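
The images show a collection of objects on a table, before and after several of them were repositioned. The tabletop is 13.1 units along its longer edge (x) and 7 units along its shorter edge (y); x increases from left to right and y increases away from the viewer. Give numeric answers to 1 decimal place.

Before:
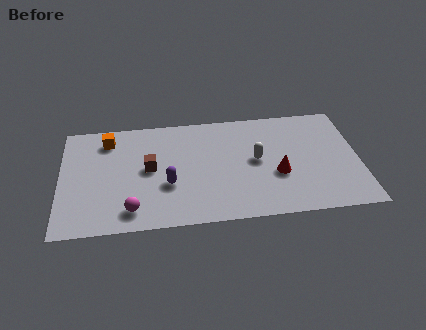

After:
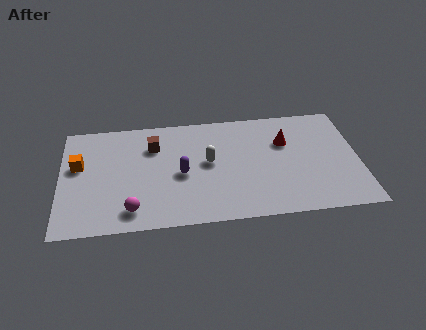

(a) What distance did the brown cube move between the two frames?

1.4

From (3.9, 3.7) to (4.1, 5.1), the brown cube covered √(0.2² + 1.4²) ≈ 1.4 units.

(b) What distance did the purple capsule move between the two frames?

0.8

From (4.7, 2.6) to (5.3, 3.2), the purple capsule covered √(0.6² + 0.6²) ≈ 0.8 units.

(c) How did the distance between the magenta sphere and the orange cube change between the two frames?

-0.8

The distance was about 4.6 in the first image and 3.8 in the second, so they moved 0.8 units closer together.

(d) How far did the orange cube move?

2.0

The orange cube moved from about (2.1, 5.7) to (0.8, 4.2), a distance of √(1.3² + 1.5²) ≈ 2.0.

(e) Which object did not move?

the magenta sphere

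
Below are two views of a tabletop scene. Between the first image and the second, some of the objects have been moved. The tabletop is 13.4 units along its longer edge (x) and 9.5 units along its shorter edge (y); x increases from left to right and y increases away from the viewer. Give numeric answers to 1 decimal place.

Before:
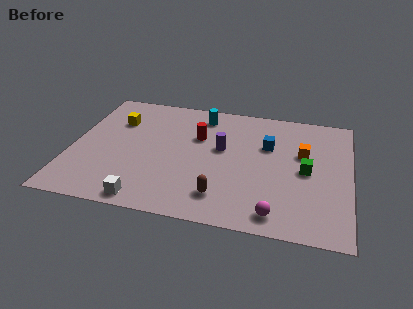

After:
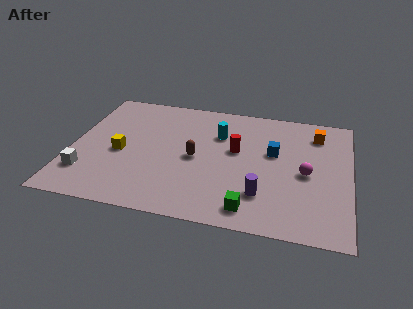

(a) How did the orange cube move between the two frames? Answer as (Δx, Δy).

(0.6, 1.7)

The orange cube was at about (11.1, 5.9) and moved to about (11.7, 7.6).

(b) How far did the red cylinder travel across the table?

2.0

The red cylinder was near (6.0, 6.2) before and (7.9, 5.5) after, so it travelled √(1.9² + 0.7²) ≈ 2.0 units.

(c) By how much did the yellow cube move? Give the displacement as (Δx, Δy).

(0.4, -2.5)

From the two frames, the yellow cube sits at roughly (2.0, 6.7) before and (2.4, 4.2) after.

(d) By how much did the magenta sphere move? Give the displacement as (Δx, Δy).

(1.3, 3.2)

The magenta sphere was at about (10.0, 1.2) and moved to about (11.3, 4.4).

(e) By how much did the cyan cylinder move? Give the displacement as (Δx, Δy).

(0.9, -1.4)

From the two frames, the cyan cylinder sits at roughly (6.1, 8.0) before and (7.0, 6.6) after.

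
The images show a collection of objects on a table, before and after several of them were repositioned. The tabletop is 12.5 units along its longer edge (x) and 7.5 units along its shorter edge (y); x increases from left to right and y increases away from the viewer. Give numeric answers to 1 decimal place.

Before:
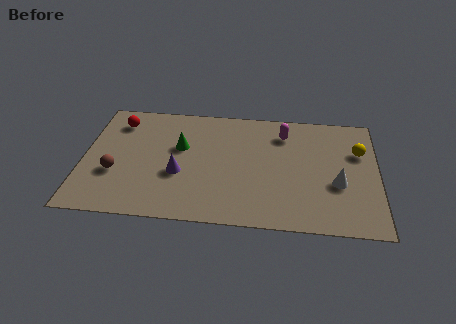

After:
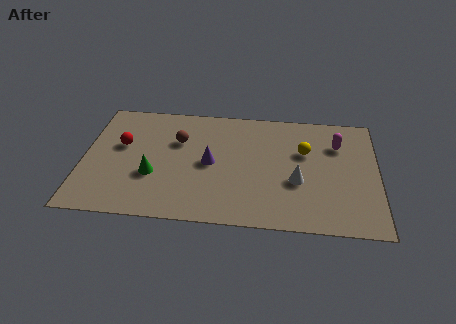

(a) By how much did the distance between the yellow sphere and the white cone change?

-0.4

They were about 2.3 units apart before and 1.9 after — 0.4 units closer together.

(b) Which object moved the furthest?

the brown sphere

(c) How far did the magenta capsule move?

2.4

The magenta capsule moved from about (8.5, 5.9) to (10.8, 5.4), a distance of √(2.3² + 0.5²) ≈ 2.4.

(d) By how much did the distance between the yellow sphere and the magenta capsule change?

-1.8

Before: roughly 3.3 units apart; after: 1.5. That's 1.8 units closer together.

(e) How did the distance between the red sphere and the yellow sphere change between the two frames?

-2.5

They were about 10.3 units apart before and 7.8 after — 2.5 units closer together.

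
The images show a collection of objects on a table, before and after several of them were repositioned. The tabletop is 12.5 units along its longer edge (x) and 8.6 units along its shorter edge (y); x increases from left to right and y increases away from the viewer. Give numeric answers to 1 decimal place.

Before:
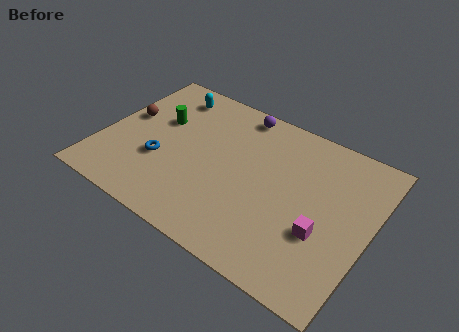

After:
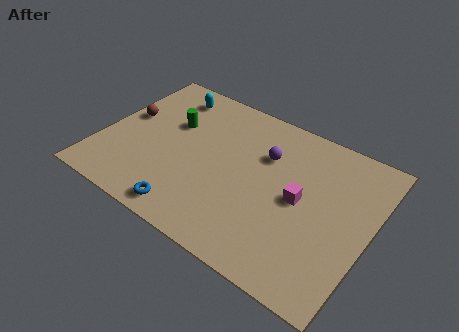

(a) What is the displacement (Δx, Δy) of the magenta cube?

(-1.2, 1.2)

From the two frames, the magenta cube sits at roughly (10.5, 3.1) before and (9.3, 4.3) after.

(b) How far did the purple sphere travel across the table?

2.4

The purple sphere moved from about (5.8, 7.7) to (7.4, 5.9), a distance of √(1.6² + 1.8²) ≈ 2.4.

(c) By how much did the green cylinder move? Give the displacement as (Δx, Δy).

(0.6, 0.1)

From the two frames, the green cylinder sits at roughly (2.4, 5.4) before and (3.0, 5.5) after.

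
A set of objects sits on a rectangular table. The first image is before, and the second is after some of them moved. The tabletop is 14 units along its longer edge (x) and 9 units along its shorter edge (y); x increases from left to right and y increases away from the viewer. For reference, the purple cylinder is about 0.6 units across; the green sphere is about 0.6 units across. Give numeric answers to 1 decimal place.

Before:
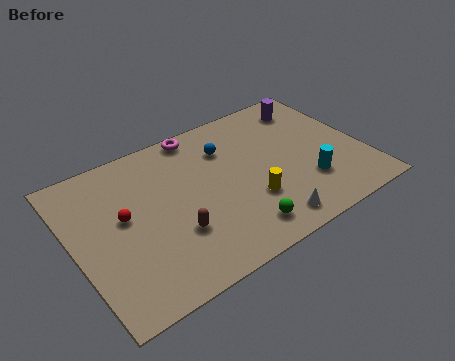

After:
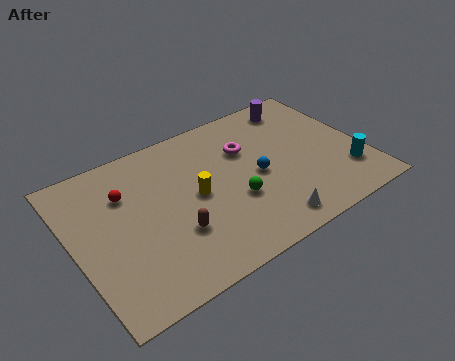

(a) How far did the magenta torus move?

2.9

The magenta torus moved from about (6.6, 8.2) to (8.6, 6.1), a distance of √(2.0² + 2.1²) ≈ 2.9.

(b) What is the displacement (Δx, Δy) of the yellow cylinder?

(-2.4, 1.6)

The yellow cylinder was at about (8.2, 2.9) and moved to about (5.8, 4.5).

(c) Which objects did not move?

the white cone and the brown capsule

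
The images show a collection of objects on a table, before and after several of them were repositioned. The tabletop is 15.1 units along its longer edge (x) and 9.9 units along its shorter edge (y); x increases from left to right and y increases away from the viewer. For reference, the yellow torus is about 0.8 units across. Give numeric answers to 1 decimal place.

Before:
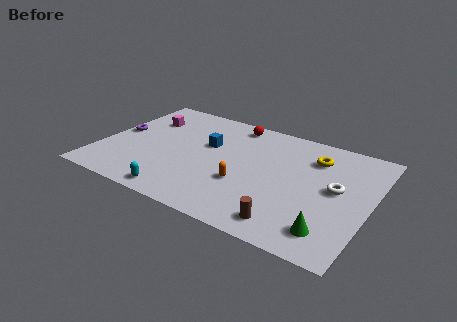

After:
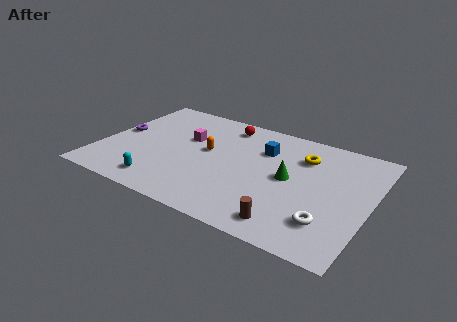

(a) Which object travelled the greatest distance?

the green cone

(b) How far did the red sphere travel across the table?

0.5

The red sphere moved from about (6.9, 8.7) to (6.5, 8.4), a distance of √(0.4² + 0.3²) ≈ 0.5.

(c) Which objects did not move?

the purple torus and the brown cylinder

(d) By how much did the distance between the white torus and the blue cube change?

-1.2

The distance was about 7.4 in the first image and 6.2 in the second, so they moved 1.2 units closer together.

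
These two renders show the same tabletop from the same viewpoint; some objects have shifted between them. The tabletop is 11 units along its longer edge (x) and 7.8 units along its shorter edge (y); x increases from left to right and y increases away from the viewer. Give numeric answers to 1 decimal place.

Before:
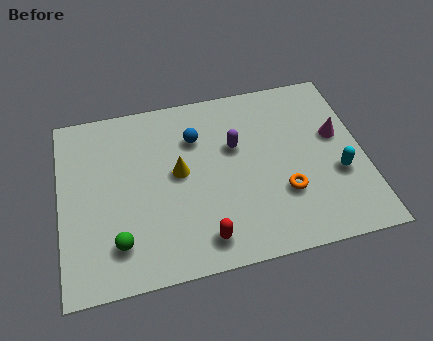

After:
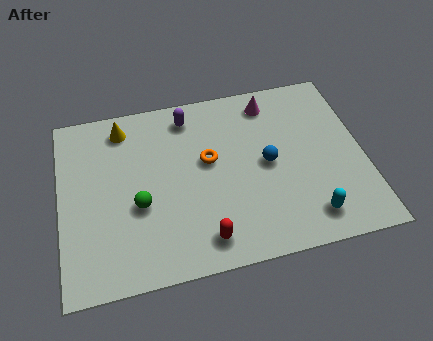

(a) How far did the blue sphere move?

3.0

From (5.0, 5.6) to (7.5, 3.9), the blue sphere covered √(2.5² + 1.7²) ≈ 3.0 units.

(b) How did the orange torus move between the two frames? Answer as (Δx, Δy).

(-2.6, 2.0)

From the two frames, the orange torus sits at roughly (8.0, 2.5) before and (5.4, 4.5) after.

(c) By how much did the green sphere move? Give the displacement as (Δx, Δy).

(0.8, 1.4)

The green sphere was at about (2.0, 1.7) and moved to about (2.8, 3.1).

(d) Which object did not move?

the red capsule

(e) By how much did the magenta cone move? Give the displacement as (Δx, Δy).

(-2.3, 2.0)

The magenta cone was at about (10.1, 4.6) and moved to about (7.8, 6.6).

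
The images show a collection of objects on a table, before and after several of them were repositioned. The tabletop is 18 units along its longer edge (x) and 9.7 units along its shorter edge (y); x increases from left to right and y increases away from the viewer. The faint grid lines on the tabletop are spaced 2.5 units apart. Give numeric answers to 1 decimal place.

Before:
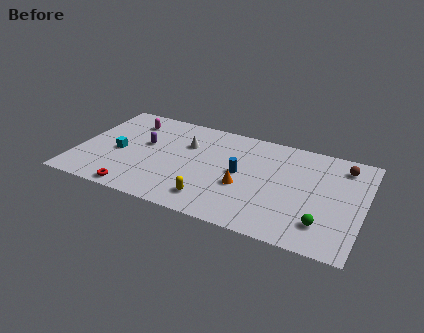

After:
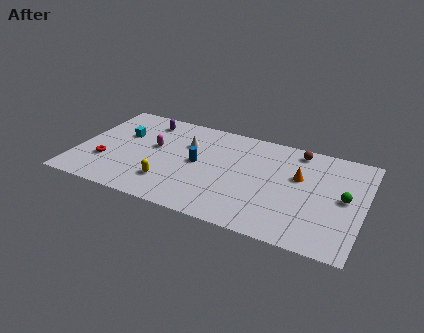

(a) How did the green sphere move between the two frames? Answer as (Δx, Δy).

(1.1, 2.8)

From the two frames, the green sphere sits at roughly (15.7, 2.2) before and (16.8, 5.0) after.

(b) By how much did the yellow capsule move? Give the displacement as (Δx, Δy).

(-2.8, 0.6)

The yellow capsule started near (8.8, 1.8) and ended near (6.0, 2.4).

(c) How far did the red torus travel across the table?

3.1

From (4.1, 0.9) to (1.9, 3.1), the red torus covered √(2.2² + 2.2²) ≈ 3.1 units.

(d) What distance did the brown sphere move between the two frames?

2.9

The brown sphere was near (16.5, 8.0) before and (13.6, 8.5) after, so it travelled √(2.9² + 0.5²) ≈ 2.9 units.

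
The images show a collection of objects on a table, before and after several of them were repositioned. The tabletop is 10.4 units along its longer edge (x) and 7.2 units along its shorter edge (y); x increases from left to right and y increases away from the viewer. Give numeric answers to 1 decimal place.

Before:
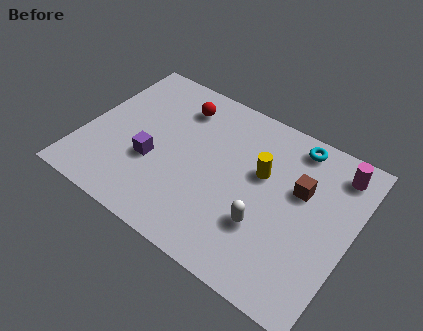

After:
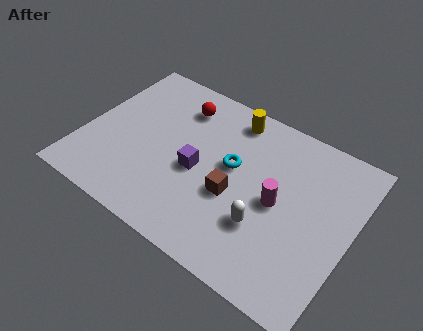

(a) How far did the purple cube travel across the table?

1.8

The purple cube was near (2.8, 2.7) before and (4.5, 3.2) after, so it travelled √(1.7² + 0.5²) ≈ 1.8 units.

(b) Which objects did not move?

the red sphere and the white capsule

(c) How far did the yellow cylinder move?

2.3

The yellow cylinder was near (6.8, 4.4) before and (5.3, 6.2) after, so it travelled √(1.5² + 1.8²) ≈ 2.3 units.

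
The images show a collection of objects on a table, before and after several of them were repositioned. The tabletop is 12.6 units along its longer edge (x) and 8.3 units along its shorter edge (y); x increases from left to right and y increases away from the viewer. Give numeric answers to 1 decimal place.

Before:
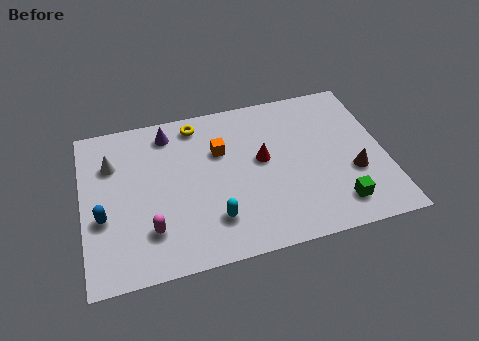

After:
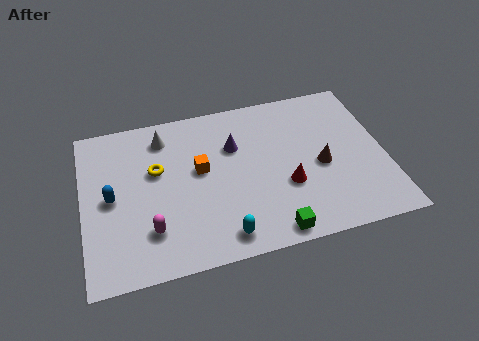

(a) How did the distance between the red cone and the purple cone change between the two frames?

-1.2

Before: roughly 4.5 units apart; after: 3.3. That's 1.2 units closer together.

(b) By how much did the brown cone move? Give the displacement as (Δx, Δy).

(-1.3, 0.7)

From the two frames, the brown cone sits at roughly (11.2, 3.0) before and (9.9, 3.7) after.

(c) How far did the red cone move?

1.8

The red cone moved from about (7.5, 4.6) to (8.4, 3.0), a distance of √(0.9² + 1.6²) ≈ 1.8.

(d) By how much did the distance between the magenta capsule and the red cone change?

+0.4

The distance was about 5.4 in the first image and 5.8 in the second, so they moved 0.4 units further apart.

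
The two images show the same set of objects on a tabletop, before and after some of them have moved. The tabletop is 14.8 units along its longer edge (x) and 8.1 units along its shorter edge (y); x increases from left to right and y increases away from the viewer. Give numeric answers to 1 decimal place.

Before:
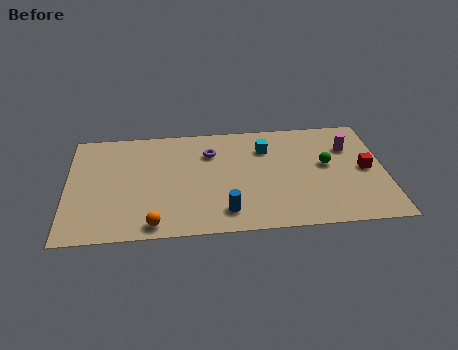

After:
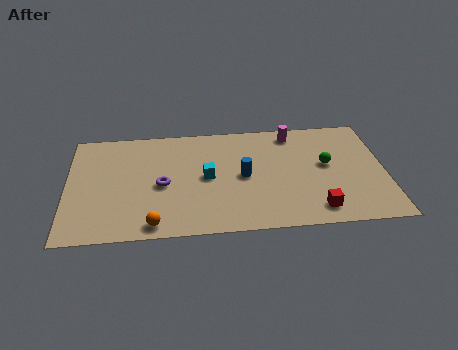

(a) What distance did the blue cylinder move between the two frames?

2.7

From (7.3, 1.5) to (8.2, 4.0), the blue cylinder covered √(0.9² + 2.5²) ≈ 2.7 units.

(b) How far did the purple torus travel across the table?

3.2

The purple torus was near (6.7, 5.9) before and (4.4, 3.7) after, so it travelled √(2.3² + 2.2²) ≈ 3.2 units.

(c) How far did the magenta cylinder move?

2.9

From (13.2, 5.7) to (10.6, 7.0), the magenta cylinder covered √(2.6² + 1.3²) ≈ 2.9 units.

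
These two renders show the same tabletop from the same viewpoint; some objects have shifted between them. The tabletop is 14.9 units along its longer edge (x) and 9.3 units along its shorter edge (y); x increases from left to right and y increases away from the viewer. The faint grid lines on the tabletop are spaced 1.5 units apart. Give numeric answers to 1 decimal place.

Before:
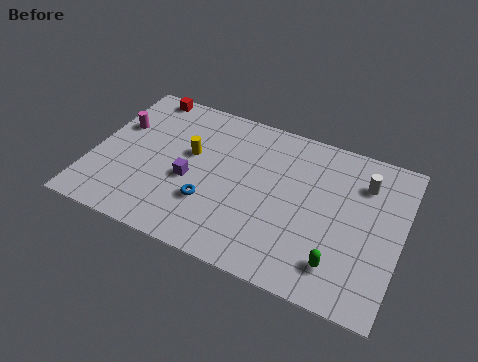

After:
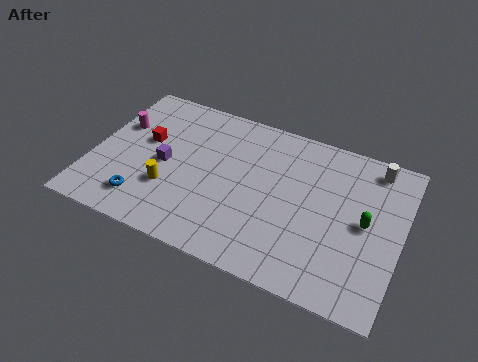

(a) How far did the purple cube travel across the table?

1.4

From (4.8, 3.9) to (3.5, 4.4), the purple cube covered √(1.3² + 0.5²) ≈ 1.4 units.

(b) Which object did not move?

the magenta cylinder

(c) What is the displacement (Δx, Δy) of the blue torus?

(-3.1, -1.1)

The blue torus started near (5.9, 2.9) and ended near (2.8, 1.8).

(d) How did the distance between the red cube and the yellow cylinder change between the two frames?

-1.1

Before: roughly 4.0 units apart; after: 2.9. That's 1.1 units closer together.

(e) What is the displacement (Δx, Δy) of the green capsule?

(1.0, 2.8)

The green capsule was at about (12.2, 1.9) and moved to about (13.2, 4.7).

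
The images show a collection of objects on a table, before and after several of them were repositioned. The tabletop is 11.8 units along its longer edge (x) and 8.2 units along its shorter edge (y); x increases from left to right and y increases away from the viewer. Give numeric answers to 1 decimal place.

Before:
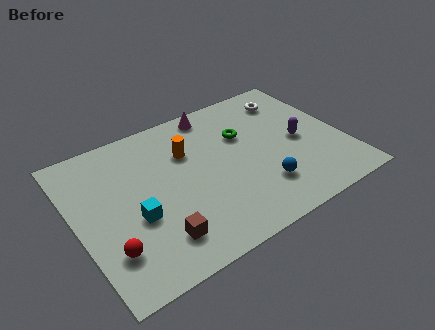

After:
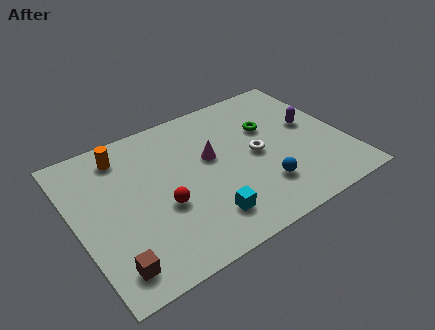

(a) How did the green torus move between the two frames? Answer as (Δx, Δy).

(1.1, -0.1)

The green torus was at about (7.6, 5.4) and moved to about (8.7, 5.3).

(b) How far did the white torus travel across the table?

3.3

From (10.0, 6.6) to (7.9, 4.0), the white torus covered √(2.1² + 2.6²) ≈ 3.3 units.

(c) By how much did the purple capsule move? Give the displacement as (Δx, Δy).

(0.6, 0.7)

From the two frames, the purple capsule sits at roughly (9.9, 3.9) before and (10.5, 4.6) after.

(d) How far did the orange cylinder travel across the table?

3.0

The orange cylinder was near (5.1, 5.6) before and (2.4, 6.8) after, so it travelled √(2.7² + 1.2²) ≈ 3.0 units.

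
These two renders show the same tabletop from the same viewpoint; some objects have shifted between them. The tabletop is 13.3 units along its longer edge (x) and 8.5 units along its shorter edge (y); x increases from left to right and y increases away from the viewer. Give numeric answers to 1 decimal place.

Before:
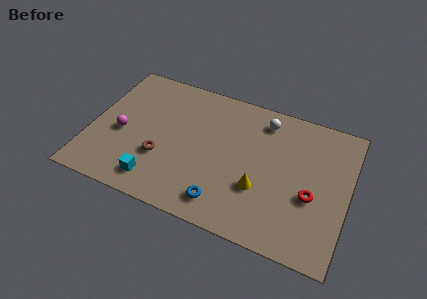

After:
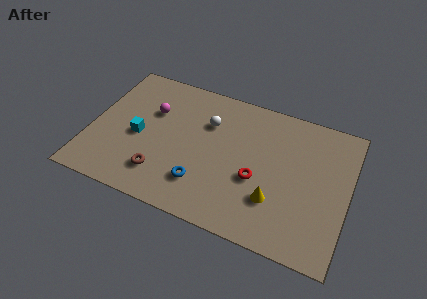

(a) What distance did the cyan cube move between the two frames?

2.7

The cyan cube was near (3.7, 1.4) before and (2.5, 3.8) after, so it travelled √(1.2² + 2.4²) ≈ 2.7 units.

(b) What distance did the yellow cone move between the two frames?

0.9

The yellow cone moved from about (8.9, 2.9) to (9.7, 2.5), a distance of √(0.8² + 0.4²) ≈ 0.9.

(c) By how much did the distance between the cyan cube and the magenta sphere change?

-1.2

The distance was about 3.1 in the first image and 1.9 in the second, so they moved 1.2 units closer together.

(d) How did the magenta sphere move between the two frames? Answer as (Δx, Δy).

(1.4, 1.9)

From the two frames, the magenta sphere sits at roughly (1.6, 3.7) before and (3.0, 5.6) after.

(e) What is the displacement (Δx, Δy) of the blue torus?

(-1.2, 0.7)

The blue torus was at about (7.2, 1.4) and moved to about (6.0, 2.1).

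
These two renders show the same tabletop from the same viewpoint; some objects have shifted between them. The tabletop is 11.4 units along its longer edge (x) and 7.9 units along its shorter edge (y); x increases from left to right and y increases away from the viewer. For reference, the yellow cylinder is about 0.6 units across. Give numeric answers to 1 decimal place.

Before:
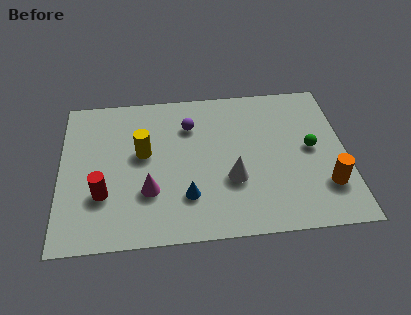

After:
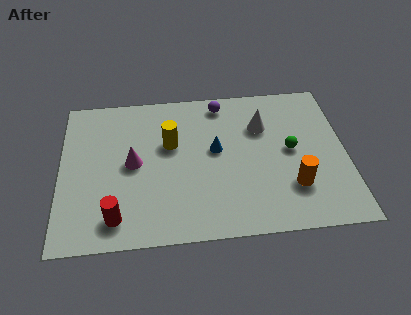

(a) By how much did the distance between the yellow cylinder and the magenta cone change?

-0.3

Before: roughly 2.0 units apart; after: 1.7. That's 0.3 units closer together.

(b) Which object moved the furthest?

the white cone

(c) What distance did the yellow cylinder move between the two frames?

1.2

The yellow cylinder moved from about (3.3, 4.5) to (4.4, 4.9), a distance of √(1.1² + 0.4²) ≈ 1.2.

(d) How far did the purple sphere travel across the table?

1.7

The purple sphere was near (5.2, 5.8) before and (6.5, 6.9) after, so it travelled √(1.3² + 1.1²) ≈ 1.7 units.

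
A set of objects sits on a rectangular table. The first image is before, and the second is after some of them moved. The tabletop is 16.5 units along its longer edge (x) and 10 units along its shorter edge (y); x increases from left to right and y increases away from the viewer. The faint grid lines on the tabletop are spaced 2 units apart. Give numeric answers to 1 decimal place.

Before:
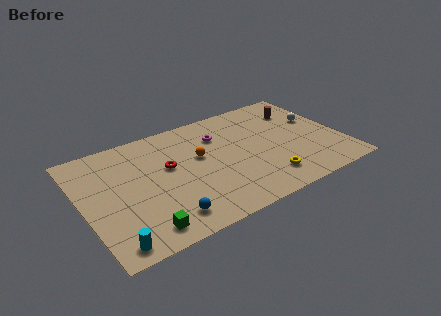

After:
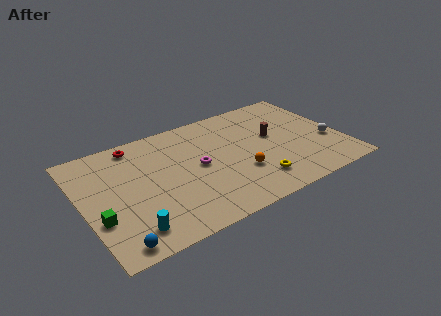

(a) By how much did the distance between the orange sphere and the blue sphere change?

+3.5

They were about 5.0 units apart before and 8.5 after — 3.5 units further apart.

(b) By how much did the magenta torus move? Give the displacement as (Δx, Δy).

(-1.7, -2.2)

From the two frames, the magenta torus sits at roughly (9.0, 7.3) before and (7.3, 5.1) after.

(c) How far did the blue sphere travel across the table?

3.3

From (4.7, 1.7) to (1.5, 1.0), the blue sphere covered √(3.2² + 0.7²) ≈ 3.3 units.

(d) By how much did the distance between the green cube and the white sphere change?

+1.8

The distance was about 13.0 in the first image and 14.8 in the second, so they moved 1.8 units further apart.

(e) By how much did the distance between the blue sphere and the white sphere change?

+2.9

They were about 11.5 units apart before and 14.4 after — 2.9 units further apart.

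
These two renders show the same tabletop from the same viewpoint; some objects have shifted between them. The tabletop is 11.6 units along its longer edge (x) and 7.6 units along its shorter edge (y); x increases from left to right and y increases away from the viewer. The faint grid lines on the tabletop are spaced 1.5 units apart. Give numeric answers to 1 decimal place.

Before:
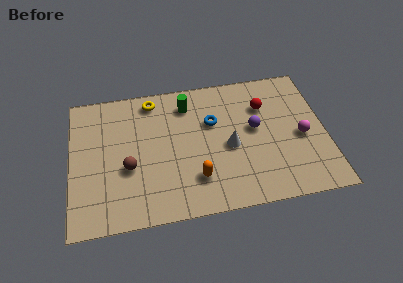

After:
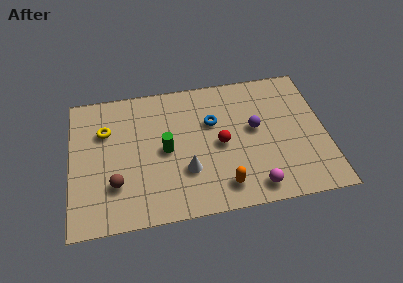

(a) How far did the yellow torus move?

2.6

The yellow torus was near (3.8, 6.6) before and (1.6, 5.2) after, so it travelled √(2.2² + 1.4²) ≈ 2.6 units.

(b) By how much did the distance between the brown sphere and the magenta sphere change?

-1.6

They were about 7.9 units apart before and 6.3 after — 1.6 units closer together.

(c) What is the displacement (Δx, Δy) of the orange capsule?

(1.2, -0.6)

The orange capsule started near (5.6, 1.9) and ended near (6.8, 1.3).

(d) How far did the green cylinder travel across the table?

2.6

The green cylinder moved from about (5.4, 6.1) to (4.3, 3.7), a distance of √(1.1² + 2.4²) ≈ 2.6.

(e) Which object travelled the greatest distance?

the magenta sphere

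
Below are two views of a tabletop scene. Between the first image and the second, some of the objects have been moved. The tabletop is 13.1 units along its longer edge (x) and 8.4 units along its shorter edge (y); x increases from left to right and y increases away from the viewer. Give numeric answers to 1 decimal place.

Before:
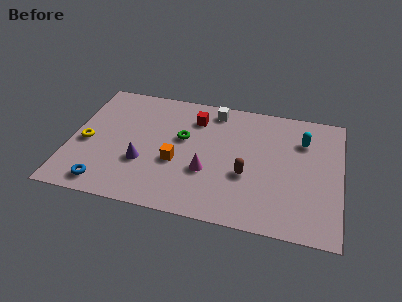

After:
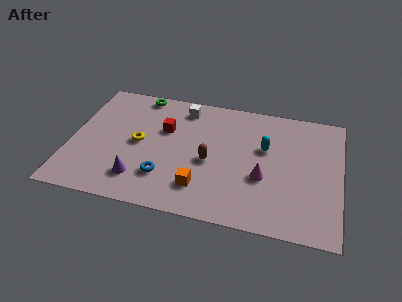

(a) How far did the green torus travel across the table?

3.5

The green torus was near (5.4, 5.0) before and (3.1, 7.6) after, so it travelled √(2.3² + 2.6²) ≈ 3.5 units.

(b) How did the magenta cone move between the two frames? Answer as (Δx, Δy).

(2.7, 0.2)

The magenta cone was at about (6.7, 3.0) and moved to about (9.4, 3.2).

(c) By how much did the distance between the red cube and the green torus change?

+1.0

The distance was about 1.6 in the first image and 2.6 in the second, so they moved 1.0 units further apart.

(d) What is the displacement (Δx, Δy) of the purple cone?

(-0.1, -1.1)

The purple cone was at about (3.6, 2.9) and moved to about (3.5, 1.8).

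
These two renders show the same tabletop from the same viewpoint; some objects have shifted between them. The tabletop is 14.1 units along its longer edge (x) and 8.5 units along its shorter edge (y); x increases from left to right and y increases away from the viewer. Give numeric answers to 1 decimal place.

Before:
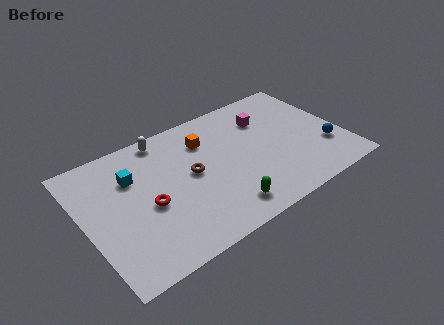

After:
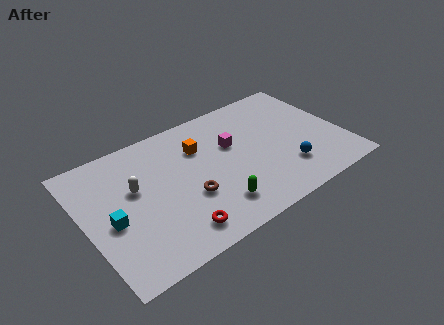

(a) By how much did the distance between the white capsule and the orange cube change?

+1.3

They were about 2.5 units apart before and 3.8 after — 1.3 units further apart.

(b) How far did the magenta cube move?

2.3

The magenta cube was near (10.3, 6.2) before and (8.2, 5.3) after, so it travelled √(2.1² + 0.9²) ≈ 2.3 units.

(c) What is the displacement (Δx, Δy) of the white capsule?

(-2.0, -2.5)

From the two frames, the white capsule sits at roughly (4.8, 7.6) before and (2.8, 5.1) after.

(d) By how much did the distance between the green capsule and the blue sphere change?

-2.0

They were about 6.1 units apart before and 4.1 after — 2.0 units closer together.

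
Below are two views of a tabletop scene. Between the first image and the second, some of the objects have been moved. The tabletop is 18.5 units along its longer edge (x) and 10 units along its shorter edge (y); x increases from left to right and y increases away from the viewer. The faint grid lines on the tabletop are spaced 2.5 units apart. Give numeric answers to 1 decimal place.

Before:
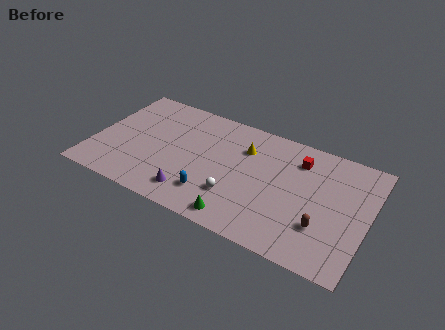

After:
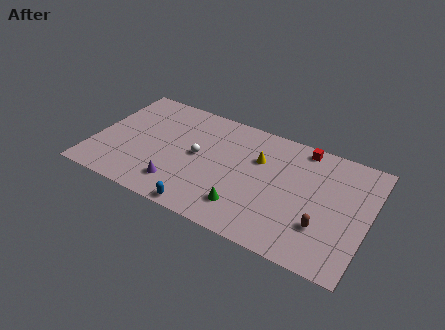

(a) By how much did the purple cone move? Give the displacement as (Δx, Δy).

(-1.0, 0.3)

The purple cone was at about (7.1, 1.8) and moved to about (6.1, 2.1).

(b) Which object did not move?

the brown capsule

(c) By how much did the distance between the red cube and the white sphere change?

+1.6

The distance was about 6.1 in the first image and 7.7 in the second, so they moved 1.6 units further apart.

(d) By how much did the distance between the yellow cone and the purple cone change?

+0.6

Before: roughly 6.1 units apart; after: 6.7. That's 0.6 units further apart.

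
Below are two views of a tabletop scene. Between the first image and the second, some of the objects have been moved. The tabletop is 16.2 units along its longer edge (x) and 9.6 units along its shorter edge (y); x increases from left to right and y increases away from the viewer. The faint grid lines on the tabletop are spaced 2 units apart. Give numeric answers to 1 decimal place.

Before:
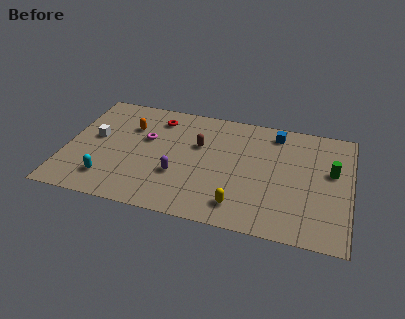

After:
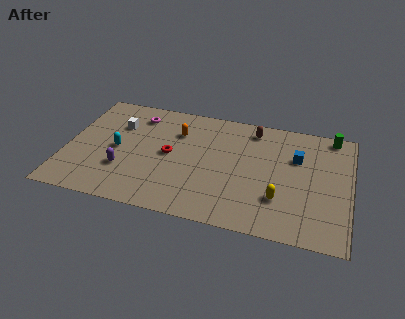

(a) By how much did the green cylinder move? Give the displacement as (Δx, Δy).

(-0.1, 3.0)

The green cylinder was at about (15.1, 5.7) and moved to about (15.0, 8.7).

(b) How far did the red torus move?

3.0

The red torus moved from about (5.0, 7.8) to (5.9, 4.9), a distance of √(0.9² + 2.9²) ≈ 3.0.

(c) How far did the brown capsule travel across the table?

3.7

From (7.5, 6.1) to (10.5, 8.2), the brown capsule covered √(3.0² + 2.1²) ≈ 3.7 units.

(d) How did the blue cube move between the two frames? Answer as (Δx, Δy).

(1.3, -1.8)

From the two frames, the blue cube sits at roughly (11.8, 8.2) before and (13.1, 6.4) after.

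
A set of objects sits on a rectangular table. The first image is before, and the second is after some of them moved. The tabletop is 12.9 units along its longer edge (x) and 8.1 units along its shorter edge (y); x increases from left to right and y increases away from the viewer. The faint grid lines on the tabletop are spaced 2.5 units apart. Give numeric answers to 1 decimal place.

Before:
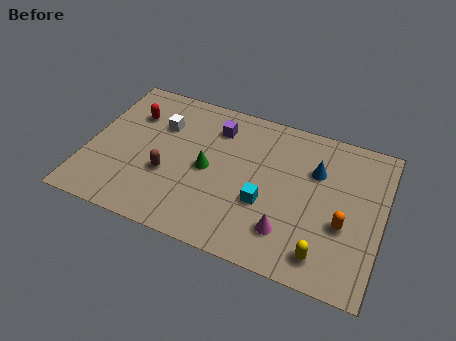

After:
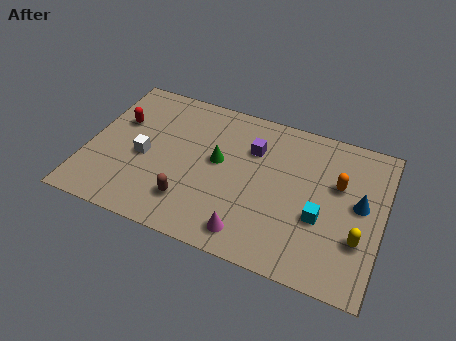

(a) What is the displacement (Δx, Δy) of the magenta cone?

(-1.6, -0.7)

The magenta cone was at about (9.0, 1.9) and moved to about (7.4, 1.2).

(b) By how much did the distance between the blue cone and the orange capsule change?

-1.6

They were about 2.8 units apart before and 1.2 after — 1.6 units closer together.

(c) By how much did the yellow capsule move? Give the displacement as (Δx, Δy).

(1.4, 1.3)

From the two frames, the yellow capsule sits at roughly (10.6, 1.3) before and (12.0, 2.6) after.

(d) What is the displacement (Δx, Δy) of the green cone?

(0.4, 0.6)

From the two frames, the green cone sits at roughly (5.3, 3.9) before and (5.7, 4.5) after.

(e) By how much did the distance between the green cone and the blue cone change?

+1.3

The distance was about 4.9 in the first image and 6.2 in the second, so they moved 1.3 units further apart.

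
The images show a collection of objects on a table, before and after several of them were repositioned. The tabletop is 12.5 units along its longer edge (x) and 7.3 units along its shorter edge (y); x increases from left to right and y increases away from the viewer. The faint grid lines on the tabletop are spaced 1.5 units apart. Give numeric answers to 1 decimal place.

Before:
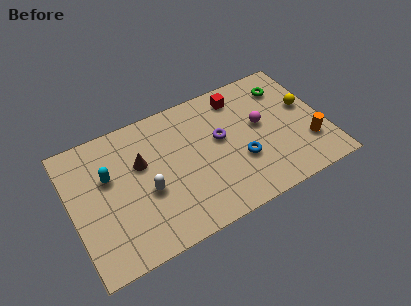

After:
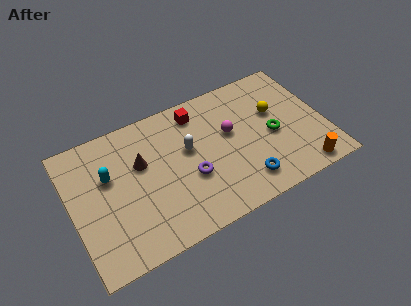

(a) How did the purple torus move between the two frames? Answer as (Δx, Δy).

(-1.7, -1.4)

The purple torus started near (7.4, 4.2) and ended near (5.7, 2.8).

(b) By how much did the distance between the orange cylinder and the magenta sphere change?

+1.8

Before: roughly 2.9 units apart; after: 4.7. That's 1.8 units further apart.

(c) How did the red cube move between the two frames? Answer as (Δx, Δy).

(-2.1, 0.0)

The red cube started near (8.6, 6.1) and ended near (6.5, 6.1).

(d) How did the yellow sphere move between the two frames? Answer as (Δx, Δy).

(-1.5, 0.3)

From the two frames, the yellow sphere sits at roughly (11.7, 4.2) before and (10.2, 4.5) after.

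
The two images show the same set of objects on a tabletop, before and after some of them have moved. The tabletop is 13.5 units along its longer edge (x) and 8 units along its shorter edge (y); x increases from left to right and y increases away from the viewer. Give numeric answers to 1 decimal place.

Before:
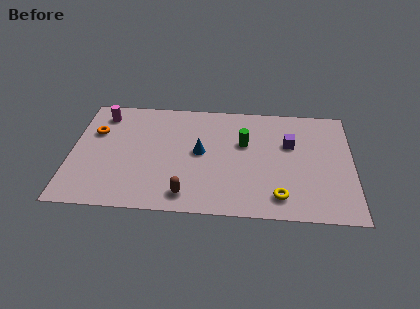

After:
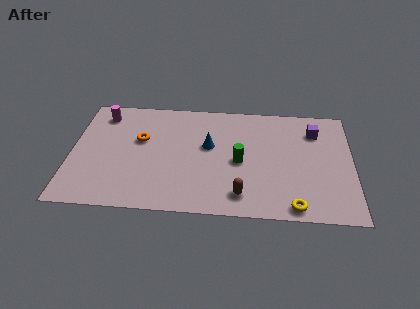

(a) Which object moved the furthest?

the brown capsule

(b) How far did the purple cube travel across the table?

1.6

The purple cube was near (10.5, 5.1) before and (11.7, 6.1) after, so it travelled √(1.2² + 1.0²) ≈ 1.6 units.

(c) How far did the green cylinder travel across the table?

1.3

The green cylinder moved from about (8.3, 5.0) to (8.1, 3.7), a distance of √(0.2² + 1.3²) ≈ 1.3.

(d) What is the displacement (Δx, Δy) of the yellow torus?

(0.7, -0.6)

From the two frames, the yellow torus sits at roughly (10.0, 1.4) before and (10.7, 0.8) after.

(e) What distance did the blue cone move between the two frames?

0.6

The blue cone was near (6.2, 4.2) before and (6.6, 4.7) after, so it travelled √(0.4² + 0.5²) ≈ 0.6 units.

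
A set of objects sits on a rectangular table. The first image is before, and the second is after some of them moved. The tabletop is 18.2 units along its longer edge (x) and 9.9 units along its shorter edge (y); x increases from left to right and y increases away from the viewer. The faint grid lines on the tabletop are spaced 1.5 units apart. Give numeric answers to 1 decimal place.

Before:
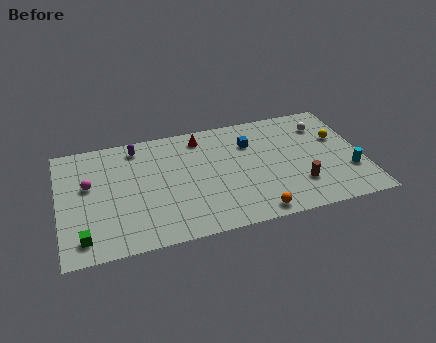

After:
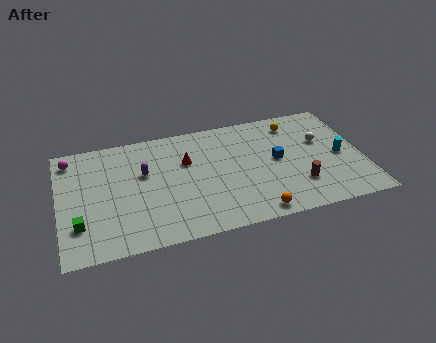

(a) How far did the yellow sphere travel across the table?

3.2

The yellow sphere moved from about (16.9, 6.2) to (14.4, 8.2), a distance of √(2.5² + 2.0²) ≈ 3.2.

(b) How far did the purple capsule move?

2.4

The purple capsule moved from about (4.8, 8.5) to (5.1, 6.1), a distance of √(0.3² + 2.4²) ≈ 2.4.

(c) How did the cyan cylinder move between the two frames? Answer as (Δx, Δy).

(-0.4, 1.5)

The cyan cylinder was at about (17.3, 3.1) and moved to about (16.9, 4.6).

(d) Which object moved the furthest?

the yellow sphere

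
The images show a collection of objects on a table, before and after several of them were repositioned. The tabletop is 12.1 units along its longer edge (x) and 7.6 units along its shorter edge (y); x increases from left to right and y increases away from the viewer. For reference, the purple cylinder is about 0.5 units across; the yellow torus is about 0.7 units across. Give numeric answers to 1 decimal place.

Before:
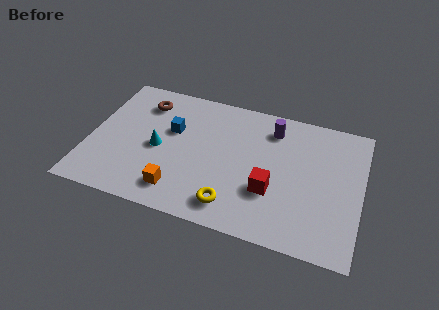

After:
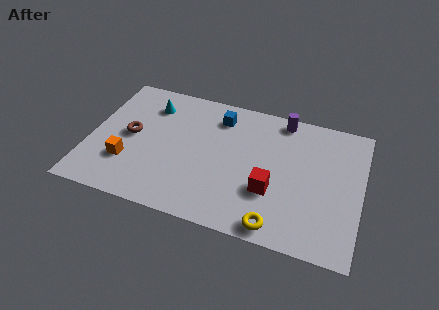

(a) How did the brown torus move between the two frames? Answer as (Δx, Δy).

(-0.4, -2.1)

From the two frames, the brown torus sits at roughly (2.2, 6.0) before and (1.8, 3.9) after.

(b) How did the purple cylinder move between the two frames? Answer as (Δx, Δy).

(0.4, 0.7)

The purple cylinder was at about (8.0, 6.1) and moved to about (8.4, 6.8).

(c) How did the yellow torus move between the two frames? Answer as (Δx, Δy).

(2.0, -0.5)

The yellow torus started near (6.6, 1.3) and ended near (8.6, 0.8).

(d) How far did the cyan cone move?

2.5

The cyan cone moved from about (3.1, 3.5) to (2.5, 5.9), a distance of √(0.6² + 2.4²) ≈ 2.5.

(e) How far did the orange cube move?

2.6

The orange cube moved from about (4.2, 1.4) to (1.8, 2.3), a distance of √(2.4² + 0.9²) ≈ 2.6.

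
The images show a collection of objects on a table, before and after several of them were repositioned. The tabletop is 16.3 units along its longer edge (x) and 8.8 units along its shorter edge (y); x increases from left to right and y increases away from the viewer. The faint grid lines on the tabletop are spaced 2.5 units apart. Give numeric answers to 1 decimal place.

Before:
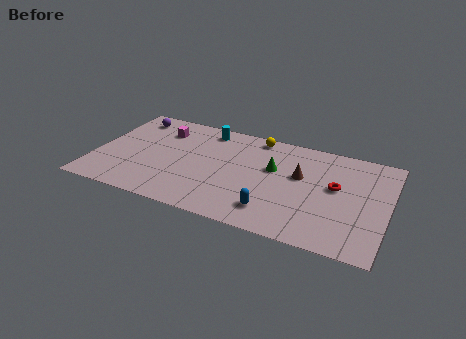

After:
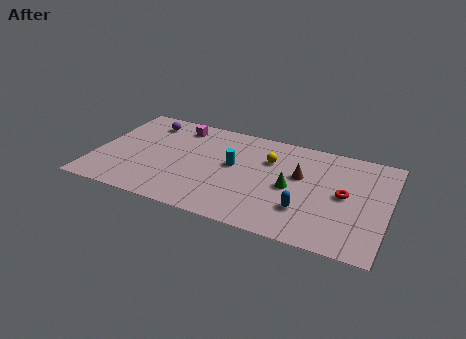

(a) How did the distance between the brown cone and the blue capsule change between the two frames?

-0.9

The distance was about 3.7 in the first image and 2.8 in the second, so they moved 0.9 units closer together.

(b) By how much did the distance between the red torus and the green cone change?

-0.6

They were about 3.5 units apart before and 2.9 after — 0.6 units closer together.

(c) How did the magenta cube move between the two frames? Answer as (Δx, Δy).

(0.9, 0.7)

The magenta cube started near (3.4, 6.7) and ended near (4.3, 7.4).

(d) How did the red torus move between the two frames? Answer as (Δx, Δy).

(0.5, -0.5)

The red torus started near (13.4, 5.0) and ended near (13.9, 4.5).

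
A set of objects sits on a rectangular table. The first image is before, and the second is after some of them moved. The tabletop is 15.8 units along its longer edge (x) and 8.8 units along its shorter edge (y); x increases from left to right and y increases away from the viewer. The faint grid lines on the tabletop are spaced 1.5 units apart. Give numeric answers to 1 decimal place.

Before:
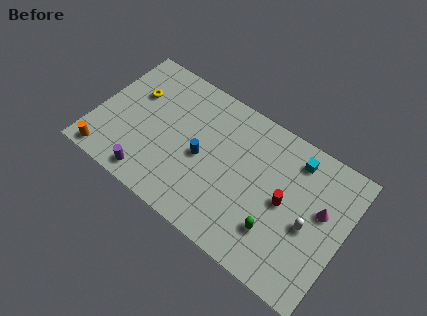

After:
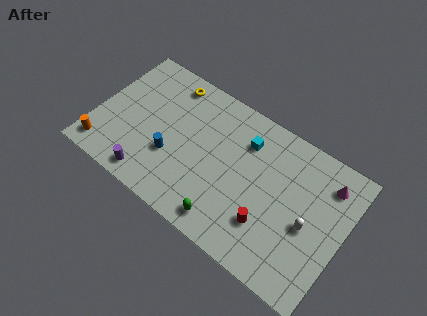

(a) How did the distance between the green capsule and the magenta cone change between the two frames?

+4.2

They were about 3.7 units apart before and 7.9 after — 4.2 units further apart.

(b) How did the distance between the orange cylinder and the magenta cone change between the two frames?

+0.9

The distance was about 13.8 in the first image and 14.7 in the second, so they moved 0.9 units further apart.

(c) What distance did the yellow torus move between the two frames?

2.6

The yellow torus moved from about (2.1, 5.8) to (4.0, 7.6), a distance of √(1.9² + 1.8²) ≈ 2.6.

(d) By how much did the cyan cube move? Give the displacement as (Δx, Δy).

(-3.1, -0.7)

The cyan cube was at about (12.3, 7.3) and moved to about (9.2, 6.6).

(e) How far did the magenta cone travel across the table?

1.8

The magenta cone was near (14.3, 5.2) before and (14.4, 7.0) after, so it travelled √(0.1² + 1.8²) ≈ 1.8 units.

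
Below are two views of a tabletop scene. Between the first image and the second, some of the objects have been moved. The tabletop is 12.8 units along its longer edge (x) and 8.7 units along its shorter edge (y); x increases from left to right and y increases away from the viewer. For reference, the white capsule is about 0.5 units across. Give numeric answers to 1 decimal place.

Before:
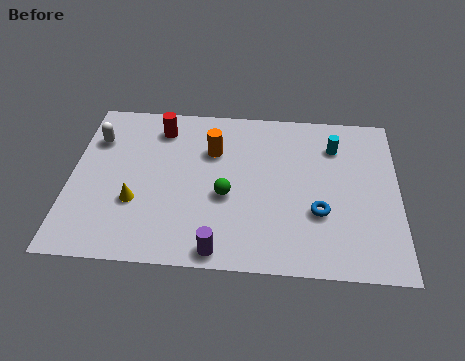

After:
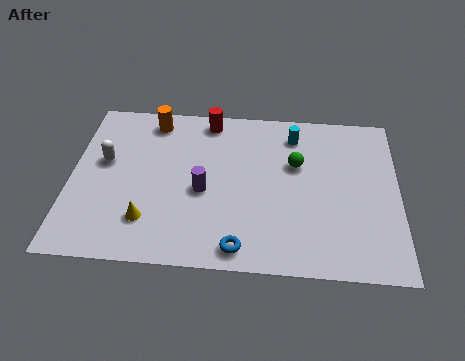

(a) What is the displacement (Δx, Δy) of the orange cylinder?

(-2.4, 1.5)

The orange cylinder was at about (5.5, 6.0) and moved to about (3.1, 7.5).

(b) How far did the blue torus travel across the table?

3.6

The blue torus was near (9.7, 3.0) before and (6.7, 1.0) after, so it travelled √(3.0² + 2.0²) ≈ 3.6 units.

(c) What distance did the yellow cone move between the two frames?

1.0

The yellow cone was near (2.6, 3.0) before and (3.1, 2.1) after, so it travelled √(0.5² + 0.9²) ≈ 1.0 units.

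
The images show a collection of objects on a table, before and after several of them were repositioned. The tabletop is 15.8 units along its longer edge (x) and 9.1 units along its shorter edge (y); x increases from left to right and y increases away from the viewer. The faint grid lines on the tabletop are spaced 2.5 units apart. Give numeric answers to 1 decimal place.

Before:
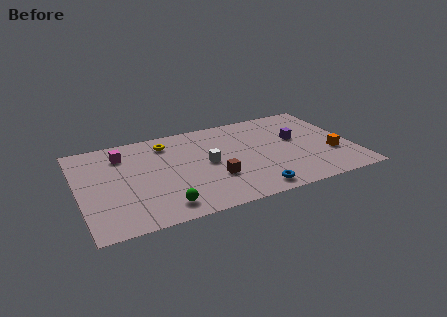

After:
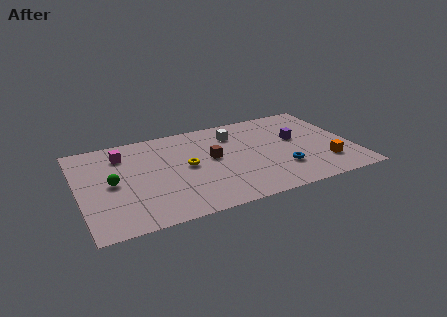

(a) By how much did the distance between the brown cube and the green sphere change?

+2.3

Before: roughly 3.5 units apart; after: 5.8. That's 2.3 units further apart.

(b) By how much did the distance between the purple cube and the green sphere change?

+1.7

They were about 9.1 units apart before and 10.8 after — 1.7 units further apart.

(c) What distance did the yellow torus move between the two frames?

2.8

The yellow torus was near (5.3, 7.4) before and (6.2, 4.7) after, so it travelled √(0.9² + 2.7²) ≈ 2.8 units.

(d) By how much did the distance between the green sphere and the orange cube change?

+2.2

They were about 10.1 units apart before and 12.3 after — 2.2 units further apart.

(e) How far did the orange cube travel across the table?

0.9

From (14.5, 3.1) to (14.0, 2.3), the orange cube covered √(0.5² + 0.8²) ≈ 0.9 units.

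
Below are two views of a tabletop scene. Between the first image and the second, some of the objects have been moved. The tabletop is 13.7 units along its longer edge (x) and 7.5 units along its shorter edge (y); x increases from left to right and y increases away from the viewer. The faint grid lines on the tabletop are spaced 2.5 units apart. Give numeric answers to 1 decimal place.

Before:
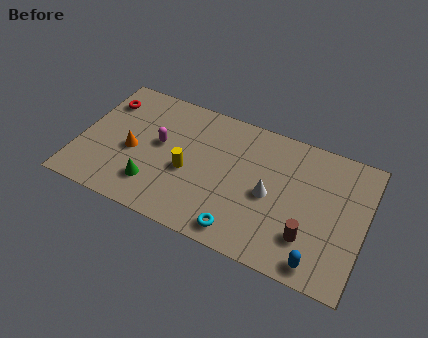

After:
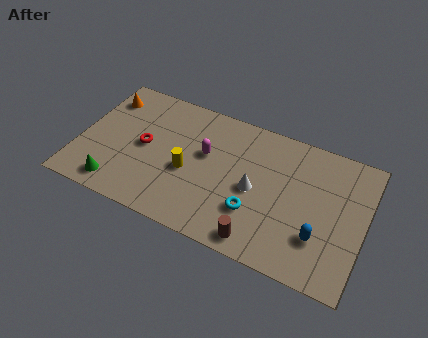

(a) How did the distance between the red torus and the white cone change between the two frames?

-3.2

They were about 8.6 units apart before and 5.4 after — 3.2 units closer together.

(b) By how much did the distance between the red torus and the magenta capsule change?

-0.3

They were about 3.3 units apart before and 3.0 after — 0.3 units closer together.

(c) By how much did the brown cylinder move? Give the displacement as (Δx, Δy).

(-2.2, -1.1)

From the two frames, the brown cylinder sits at roughly (11.2, 2.0) before and (9.0, 0.9) after.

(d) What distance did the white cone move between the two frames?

0.7

The white cone moved from about (9.2, 3.5) to (8.5, 3.5), a distance of √(0.7² + 0.0²) ≈ 0.7.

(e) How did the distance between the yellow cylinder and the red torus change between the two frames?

-2.8

They were about 5.1 units apart before and 2.3 after — 2.8 units closer together.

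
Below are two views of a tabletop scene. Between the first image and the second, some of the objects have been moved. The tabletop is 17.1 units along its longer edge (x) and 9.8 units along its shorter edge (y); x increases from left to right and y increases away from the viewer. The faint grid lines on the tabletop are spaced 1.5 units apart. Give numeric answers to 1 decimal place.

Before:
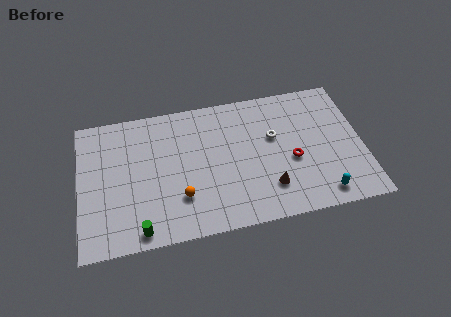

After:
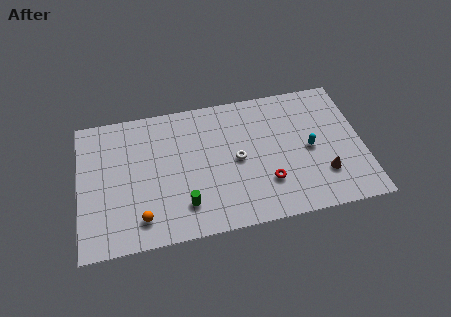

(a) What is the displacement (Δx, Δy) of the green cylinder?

(2.7, 1.2)

From the two frames, the green cylinder sits at roughly (3.5, 1.0) before and (6.2, 2.2) after.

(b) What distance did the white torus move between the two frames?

2.6

The white torus moved from about (11.8, 6.0) to (9.5, 4.8), a distance of √(2.3² + 1.2²) ≈ 2.6.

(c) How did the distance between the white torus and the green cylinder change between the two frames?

-5.5

They were about 9.7 units apart before and 4.2 after — 5.5 units closer together.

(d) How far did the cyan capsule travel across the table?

3.4

The cyan capsule moved from about (14.4, 1.3) to (13.9, 4.7), a distance of √(0.5² + 3.4²) ≈ 3.4.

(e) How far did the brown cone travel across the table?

3.3

The brown cone was near (11.3, 2.4) before and (14.6, 2.7) after, so it travelled √(3.3² + 0.3²) ≈ 3.3 units.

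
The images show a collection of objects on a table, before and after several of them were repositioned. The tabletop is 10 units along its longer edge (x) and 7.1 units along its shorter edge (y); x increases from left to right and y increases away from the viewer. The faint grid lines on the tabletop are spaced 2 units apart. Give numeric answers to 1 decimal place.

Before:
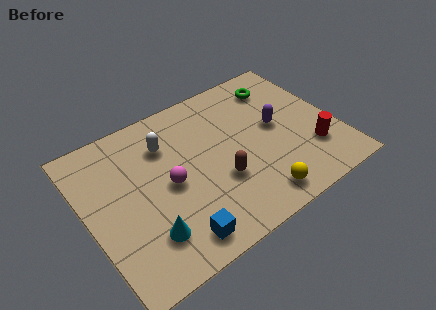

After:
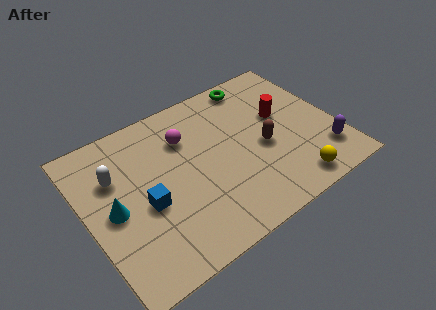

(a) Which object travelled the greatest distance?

the purple capsule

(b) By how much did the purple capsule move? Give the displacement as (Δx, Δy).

(1.5, -2.2)

The purple capsule was at about (7.7, 3.8) and moved to about (9.2, 1.6).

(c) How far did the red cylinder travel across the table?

2.3

The red cylinder moved from about (8.8, 2.0) to (8.0, 4.2), a distance of √(0.8² + 2.2²) ≈ 2.3.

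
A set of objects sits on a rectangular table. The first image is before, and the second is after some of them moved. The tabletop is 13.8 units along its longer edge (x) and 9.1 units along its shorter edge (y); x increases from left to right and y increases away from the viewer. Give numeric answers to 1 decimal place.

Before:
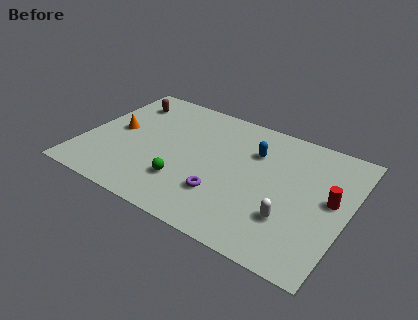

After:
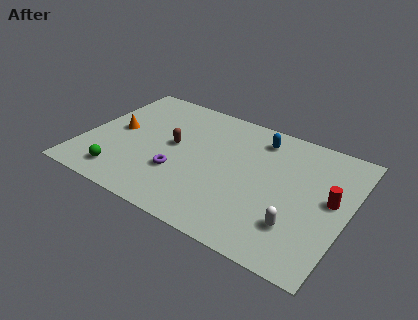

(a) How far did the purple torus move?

2.4

From (7.6, 2.6) to (5.2, 3.0), the purple torus covered √(2.4² + 0.4²) ≈ 2.4 units.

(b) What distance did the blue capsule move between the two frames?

1.1

From (8.7, 6.4) to (8.8, 7.5), the blue capsule covered √(0.1² + 1.1²) ≈ 1.1 units.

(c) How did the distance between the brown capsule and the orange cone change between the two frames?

+0.5

They were about 2.5 units apart before and 3.0 after — 0.5 units further apart.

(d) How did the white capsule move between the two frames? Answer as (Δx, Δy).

(0.4, -0.3)

From the two frames, the white capsule sits at roughly (11.1, 2.7) before and (11.5, 2.4) after.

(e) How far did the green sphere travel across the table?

3.4

The green sphere was near (5.6, 2.5) before and (2.4, 1.5) after, so it travelled √(3.2² + 1.0²) ≈ 3.4 units.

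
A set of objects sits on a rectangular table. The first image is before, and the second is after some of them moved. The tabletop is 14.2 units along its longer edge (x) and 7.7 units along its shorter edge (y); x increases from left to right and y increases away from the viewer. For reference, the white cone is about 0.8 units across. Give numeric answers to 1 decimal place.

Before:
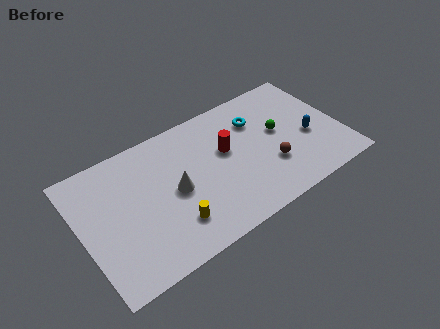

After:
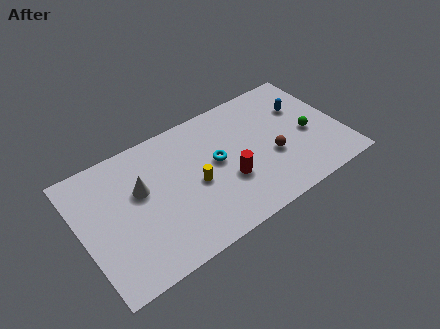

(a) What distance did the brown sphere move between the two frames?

0.5

The brown sphere was near (10.1, 2.5) before and (10.3, 3.0) after, so it travelled √(0.2² + 0.5²) ≈ 0.5 units.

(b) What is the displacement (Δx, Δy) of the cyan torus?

(-2.5, -1.4)

From the two frames, the cyan torus sits at roughly (9.9, 5.6) before and (7.4, 4.2) after.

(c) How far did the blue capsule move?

2.0

The blue capsule was near (12.4, 3.2) before and (12.4, 5.2) after, so it travelled √(0.0² + 2.0²) ≈ 2.0 units.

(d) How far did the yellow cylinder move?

2.2

The yellow cylinder was near (4.6, 1.9) before and (6.1, 3.5) after, so it travelled √(1.5² + 1.6²) ≈ 2.2 units.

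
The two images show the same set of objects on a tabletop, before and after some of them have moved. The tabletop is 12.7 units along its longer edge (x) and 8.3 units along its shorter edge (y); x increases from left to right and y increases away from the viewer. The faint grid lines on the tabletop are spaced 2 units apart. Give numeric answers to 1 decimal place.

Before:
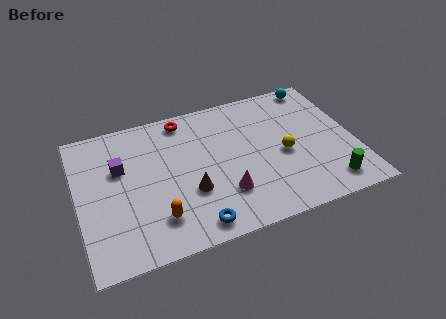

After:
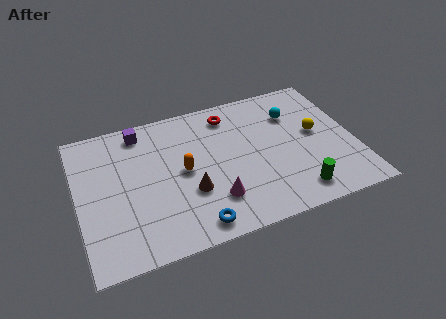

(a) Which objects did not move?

the blue torus and the brown cone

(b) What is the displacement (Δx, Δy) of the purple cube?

(1.1, 1.9)

The purple cube started near (2.0, 5.3) and ended near (3.1, 7.2).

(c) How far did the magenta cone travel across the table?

0.5

The magenta cone was near (6.5, 2.3) before and (6.0, 2.1) after, so it travelled √(0.5² + 0.2²) ≈ 0.5 units.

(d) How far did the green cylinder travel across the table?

1.5

The green cylinder was near (11.2, 1.3) before and (9.7, 1.3) after, so it travelled √(1.5² + 0.0²) ≈ 1.5 units.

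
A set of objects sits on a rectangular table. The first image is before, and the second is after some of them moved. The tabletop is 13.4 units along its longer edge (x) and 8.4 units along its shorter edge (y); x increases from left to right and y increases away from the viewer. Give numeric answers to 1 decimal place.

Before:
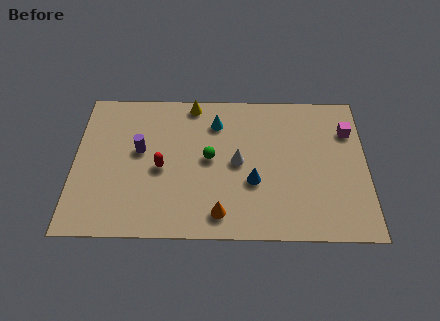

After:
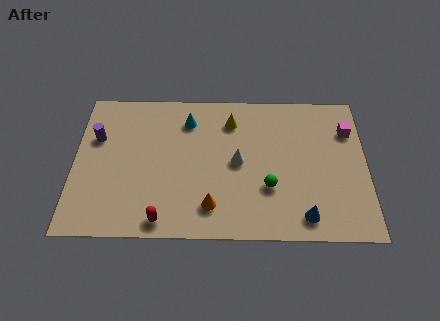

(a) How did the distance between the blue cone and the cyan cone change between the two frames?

+3.8

The distance was about 3.8 in the first image and 7.6 in the second, so they moved 3.8 units further apart.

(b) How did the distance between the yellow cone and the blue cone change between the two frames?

+1.0

They were about 5.3 units apart before and 6.3 after — 1.0 units further apart.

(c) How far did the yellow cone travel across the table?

2.1

The yellow cone moved from about (5.4, 7.6) to (7.2, 6.6), a distance of √(1.8² + 1.0²) ≈ 2.1.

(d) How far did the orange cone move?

0.6

The orange cone was near (6.7, 1.3) before and (6.3, 1.7) after, so it travelled √(0.4² + 0.4²) ≈ 0.6 units.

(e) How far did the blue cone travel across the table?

3.0

From (8.2, 3.1) to (10.5, 1.2), the blue cone covered √(2.3² + 1.9²) ≈ 3.0 units.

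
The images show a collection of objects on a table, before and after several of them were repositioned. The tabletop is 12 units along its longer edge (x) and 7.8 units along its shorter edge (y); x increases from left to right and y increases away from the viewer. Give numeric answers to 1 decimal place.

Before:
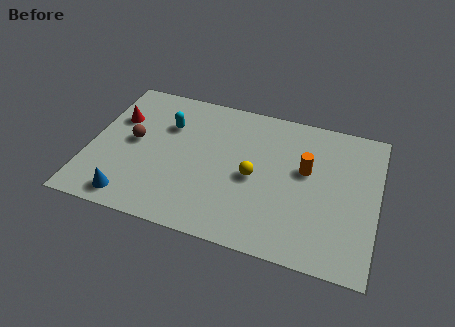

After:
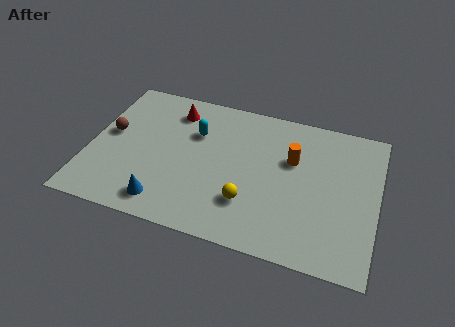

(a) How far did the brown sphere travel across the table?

1.0

The brown sphere moved from about (1.8, 4.1) to (0.8, 4.3), a distance of √(1.0² + 0.2²) ≈ 1.0.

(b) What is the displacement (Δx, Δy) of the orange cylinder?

(-0.6, 0.4)

The orange cylinder was at about (9.0, 4.6) and moved to about (8.4, 5.0).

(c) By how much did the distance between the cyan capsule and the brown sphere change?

+1.8

The distance was about 1.8 in the first image and 3.6 in the second, so they moved 1.8 units further apart.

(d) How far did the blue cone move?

1.4

From (2.0, 1.0) to (3.4, 1.2), the blue cone covered √(1.4² + 0.2²) ≈ 1.4 units.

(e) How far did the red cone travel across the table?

2.5

From (1.0, 5.2) to (3.3, 6.3), the red cone covered √(2.3² + 1.1²) ≈ 2.5 units.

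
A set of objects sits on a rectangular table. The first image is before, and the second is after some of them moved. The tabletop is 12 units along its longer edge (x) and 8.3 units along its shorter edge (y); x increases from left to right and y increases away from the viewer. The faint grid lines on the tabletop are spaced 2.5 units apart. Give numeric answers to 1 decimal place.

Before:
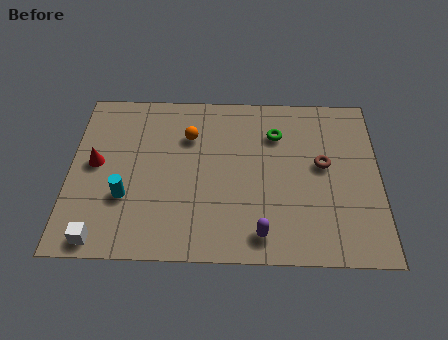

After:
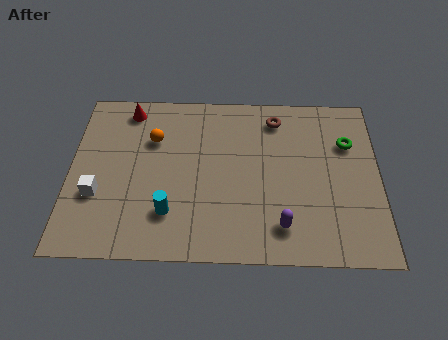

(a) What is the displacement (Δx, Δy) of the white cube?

(-0.2, 2.1)

The white cube was at about (1.3, 0.8) and moved to about (1.1, 2.9).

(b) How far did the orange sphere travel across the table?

1.4

From (4.6, 5.9) to (3.2, 5.7), the orange sphere covered √(1.4² + 0.2²) ≈ 1.4 units.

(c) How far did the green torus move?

2.8

From (8.0, 6.1) to (10.8, 5.7), the green torus covered √(2.8² + 0.4²) ≈ 2.8 units.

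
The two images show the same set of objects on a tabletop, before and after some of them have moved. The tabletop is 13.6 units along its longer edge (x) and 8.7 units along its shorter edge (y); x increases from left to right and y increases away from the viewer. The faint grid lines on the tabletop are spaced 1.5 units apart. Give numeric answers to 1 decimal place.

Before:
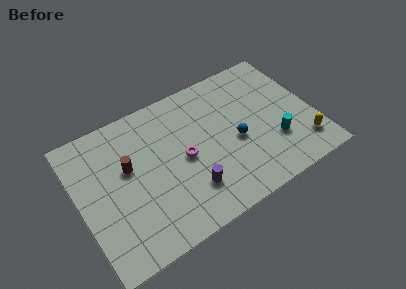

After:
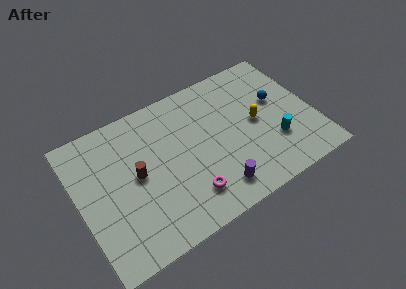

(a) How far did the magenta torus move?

2.3

From (6.0, 4.2) to (5.9, 1.9), the magenta torus covered √(0.1² + 2.3²) ≈ 2.3 units.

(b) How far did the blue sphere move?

3.0

The blue sphere moved from about (9.0, 3.8) to (11.7, 5.2), a distance of √(2.7² + 1.4²) ≈ 3.0.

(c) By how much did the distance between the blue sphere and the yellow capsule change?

-2.5

They were about 4.1 units apart before and 1.6 after — 2.5 units closer together.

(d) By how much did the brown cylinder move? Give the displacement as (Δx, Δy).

(0.4, -0.7)

From the two frames, the brown cylinder sits at roughly (2.9, 5.2) before and (3.3, 4.5) after.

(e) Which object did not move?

the cyan cylinder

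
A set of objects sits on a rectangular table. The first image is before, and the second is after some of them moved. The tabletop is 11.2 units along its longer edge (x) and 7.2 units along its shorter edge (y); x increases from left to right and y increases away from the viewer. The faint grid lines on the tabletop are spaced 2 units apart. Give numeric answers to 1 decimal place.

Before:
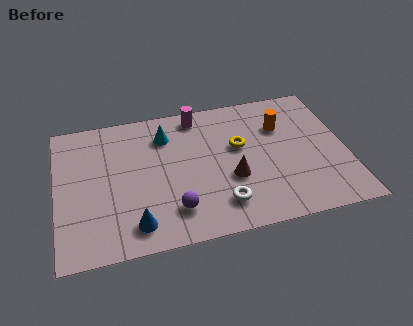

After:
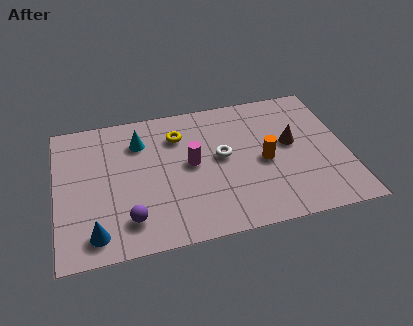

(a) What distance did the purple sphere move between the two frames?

1.7

From (4.4, 1.6) to (2.7, 1.5), the purple sphere covered √(1.7² + 0.1²) ≈ 1.7 units.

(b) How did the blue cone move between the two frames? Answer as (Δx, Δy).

(-1.5, -0.1)

The blue cone started near (2.9, 1.2) and ended near (1.4, 1.1).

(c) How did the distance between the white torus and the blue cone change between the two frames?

+2.4

The distance was about 3.3 in the first image and 5.7 in the second, so they moved 2.4 units further apart.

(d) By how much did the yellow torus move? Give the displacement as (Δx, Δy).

(-2.3, 1.1)

From the two frames, the yellow torus sits at roughly (7.1, 4.3) before and (4.8, 5.4) after.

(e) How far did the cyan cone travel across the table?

1.0

The cyan cone moved from about (4.3, 5.5) to (3.3, 5.4), a distance of √(1.0² + 0.1²) ≈ 1.0.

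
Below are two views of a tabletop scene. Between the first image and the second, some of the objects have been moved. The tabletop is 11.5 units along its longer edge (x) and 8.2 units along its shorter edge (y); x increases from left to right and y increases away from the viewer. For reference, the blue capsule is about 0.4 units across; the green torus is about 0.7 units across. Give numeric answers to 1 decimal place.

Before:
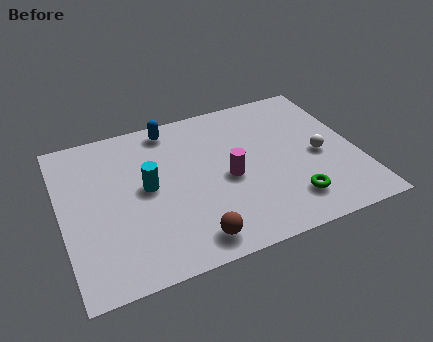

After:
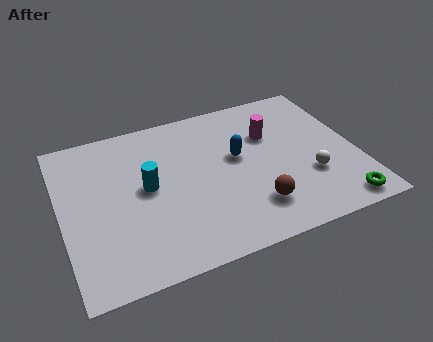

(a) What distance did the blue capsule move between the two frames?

3.5

From (4.5, 7.2) to (6.9, 4.7), the blue capsule covered √(2.4² + 2.5²) ≈ 3.5 units.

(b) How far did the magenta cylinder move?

2.6

From (6.4, 3.7) to (8.3, 5.5), the magenta cylinder covered √(1.9² + 1.8²) ≈ 2.6 units.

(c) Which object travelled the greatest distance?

the blue capsule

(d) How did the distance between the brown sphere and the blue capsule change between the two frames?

-3.3

The distance was about 6.1 in the first image and 2.8 in the second, so they moved 3.3 units closer together.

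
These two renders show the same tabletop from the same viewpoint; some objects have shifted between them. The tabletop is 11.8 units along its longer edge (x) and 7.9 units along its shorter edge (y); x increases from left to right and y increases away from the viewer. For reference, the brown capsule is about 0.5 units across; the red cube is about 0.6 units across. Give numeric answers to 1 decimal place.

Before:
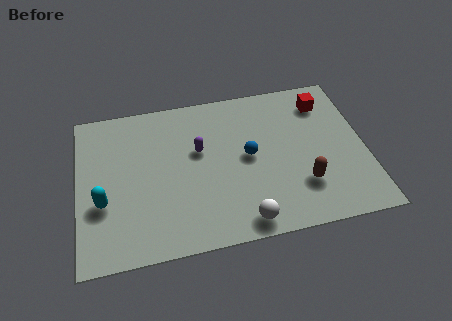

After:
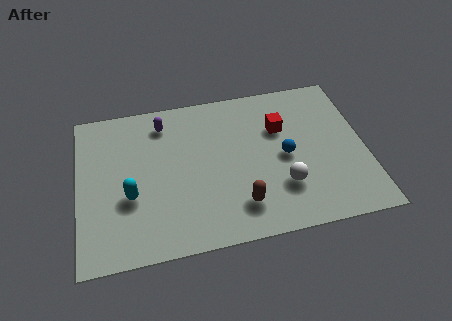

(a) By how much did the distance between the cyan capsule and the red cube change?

-3.2

Before: roughly 9.9 units apart; after: 6.7. That's 3.2 units closer together.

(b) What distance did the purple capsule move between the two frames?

2.2

From (5.0, 4.8) to (3.6, 6.5), the purple capsule covered √(1.4² + 1.7²) ≈ 2.2 units.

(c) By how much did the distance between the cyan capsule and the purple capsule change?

-0.6

They were about 4.4 units apart before and 3.8 after — 0.6 units closer together.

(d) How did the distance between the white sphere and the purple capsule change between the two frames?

+2.1

Before: roughly 4.2 units apart; after: 6.3. That's 2.1 units further apart.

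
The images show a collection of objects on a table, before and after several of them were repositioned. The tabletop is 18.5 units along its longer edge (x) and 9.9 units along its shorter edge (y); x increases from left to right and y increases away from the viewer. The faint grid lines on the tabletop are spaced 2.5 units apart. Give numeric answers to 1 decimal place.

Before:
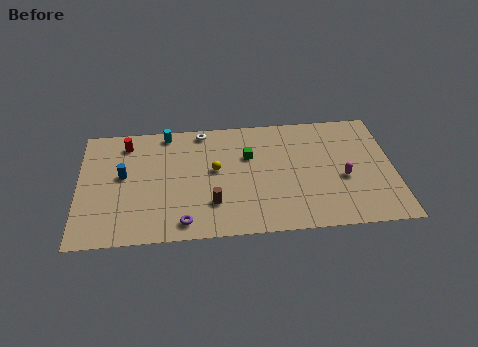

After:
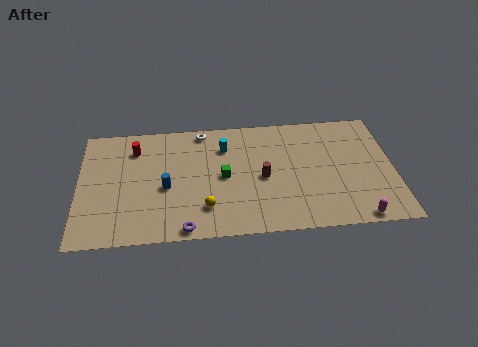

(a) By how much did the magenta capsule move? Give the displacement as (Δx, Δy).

(0.7, -3.3)

The magenta capsule was at about (15.5, 4.1) and moved to about (16.2, 0.8).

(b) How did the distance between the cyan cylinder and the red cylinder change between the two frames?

+2.8

The distance was about 2.5 in the first image and 5.3 in the second, so they moved 2.8 units further apart.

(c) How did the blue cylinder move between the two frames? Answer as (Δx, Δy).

(2.5, -1.2)

The blue cylinder started near (2.6, 5.5) and ended near (5.1, 4.3).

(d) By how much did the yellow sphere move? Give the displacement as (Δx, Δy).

(-0.6, -3.1)

The yellow sphere was at about (8.0, 5.5) and moved to about (7.4, 2.4).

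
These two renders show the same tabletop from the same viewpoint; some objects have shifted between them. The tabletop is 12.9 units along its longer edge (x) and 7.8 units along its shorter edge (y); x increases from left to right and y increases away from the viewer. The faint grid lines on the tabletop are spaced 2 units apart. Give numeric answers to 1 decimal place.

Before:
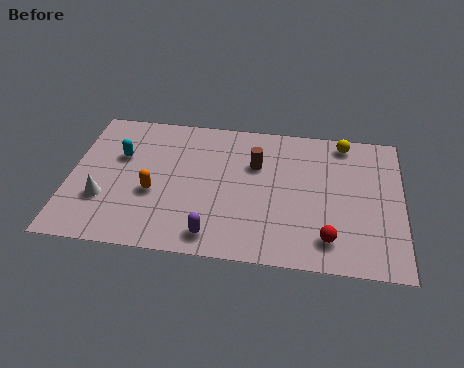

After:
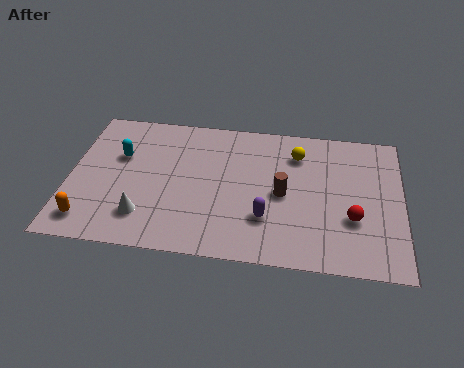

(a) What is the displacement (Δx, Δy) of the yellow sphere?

(-1.8, -0.9)

The yellow sphere started near (10.6, 6.9) and ended near (8.8, 6.0).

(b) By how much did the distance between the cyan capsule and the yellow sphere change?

-1.9

The distance was about 8.9 in the first image and 7.0 in the second, so they moved 1.9 units closer together.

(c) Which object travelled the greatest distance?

the orange capsule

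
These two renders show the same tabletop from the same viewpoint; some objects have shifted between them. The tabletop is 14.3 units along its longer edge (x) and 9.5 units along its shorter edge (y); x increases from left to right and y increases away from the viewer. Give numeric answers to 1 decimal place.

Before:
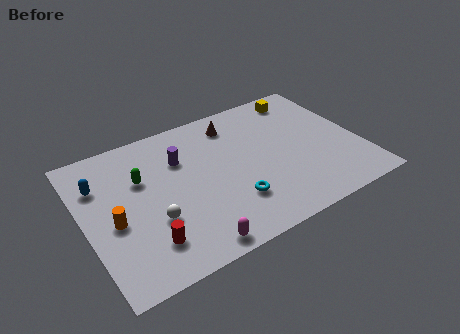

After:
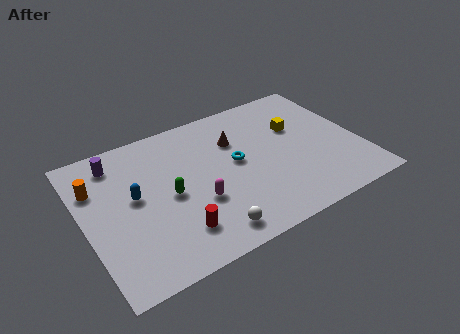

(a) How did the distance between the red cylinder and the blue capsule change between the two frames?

-1.5

The distance was about 5.0 in the first image and 3.5 in the second, so they moved 1.5 units closer together.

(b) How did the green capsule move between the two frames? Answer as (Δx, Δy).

(1.2, -1.7)

The green capsule was at about (3.1, 6.2) and moved to about (4.3, 4.5).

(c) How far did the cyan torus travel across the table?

2.6

The cyan torus moved from about (7.3, 2.6) to (7.9, 5.1), a distance of √(0.6² + 2.5²) ≈ 2.6.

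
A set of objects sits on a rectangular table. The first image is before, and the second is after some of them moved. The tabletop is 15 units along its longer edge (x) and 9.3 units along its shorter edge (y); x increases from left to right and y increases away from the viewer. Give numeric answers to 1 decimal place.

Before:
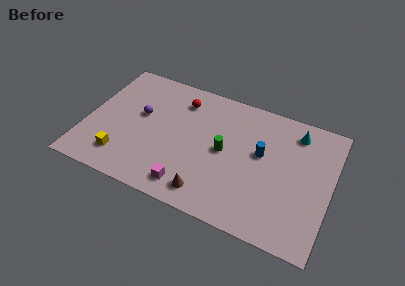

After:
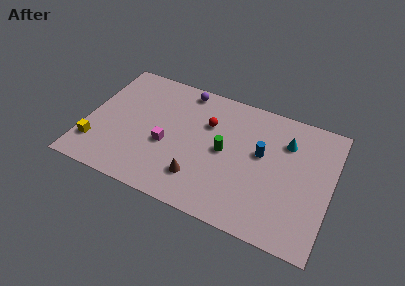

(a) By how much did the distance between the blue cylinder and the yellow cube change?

+1.5

They were about 8.9 units apart before and 10.4 after — 1.5 units further apart.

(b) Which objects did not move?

the green cylinder and the blue cylinder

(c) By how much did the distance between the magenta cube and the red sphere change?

-2.7

The distance was about 6.1 in the first image and 3.4 in the second, so they moved 2.7 units closer together.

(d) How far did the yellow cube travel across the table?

1.7

The yellow cube was near (2.5, 1.9) before and (0.8, 2.2) after, so it travelled √(1.7² + 0.3²) ≈ 1.7 units.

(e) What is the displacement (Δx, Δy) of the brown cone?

(-0.7, 0.8)

From the two frames, the brown cone sits at roughly (7.9, 1.4) before and (7.2, 2.2) after.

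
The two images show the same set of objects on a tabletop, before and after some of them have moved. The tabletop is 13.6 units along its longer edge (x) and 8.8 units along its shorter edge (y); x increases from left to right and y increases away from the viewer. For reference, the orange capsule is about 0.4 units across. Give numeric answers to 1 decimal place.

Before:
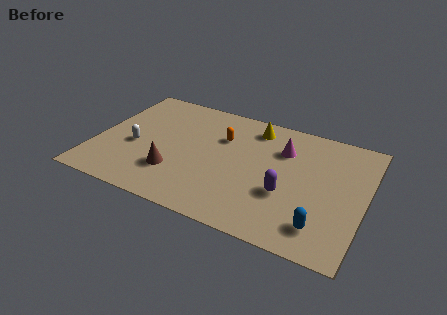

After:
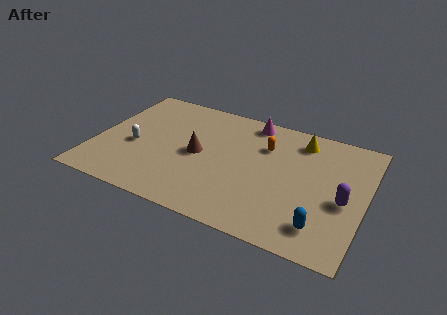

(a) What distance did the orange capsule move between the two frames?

2.2

The orange capsule moved from about (6.2, 6.0) to (8.4, 6.2), a distance of √(2.2² + 0.2²) ≈ 2.2.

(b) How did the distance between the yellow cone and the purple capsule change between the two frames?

-0.4

The distance was about 4.7 in the first image and 4.3 in the second, so they moved 0.4 units closer together.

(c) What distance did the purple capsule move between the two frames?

2.9

The purple capsule moved from about (9.8, 3.2) to (12.6, 3.8), a distance of √(2.8² + 0.6²) ≈ 2.9.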